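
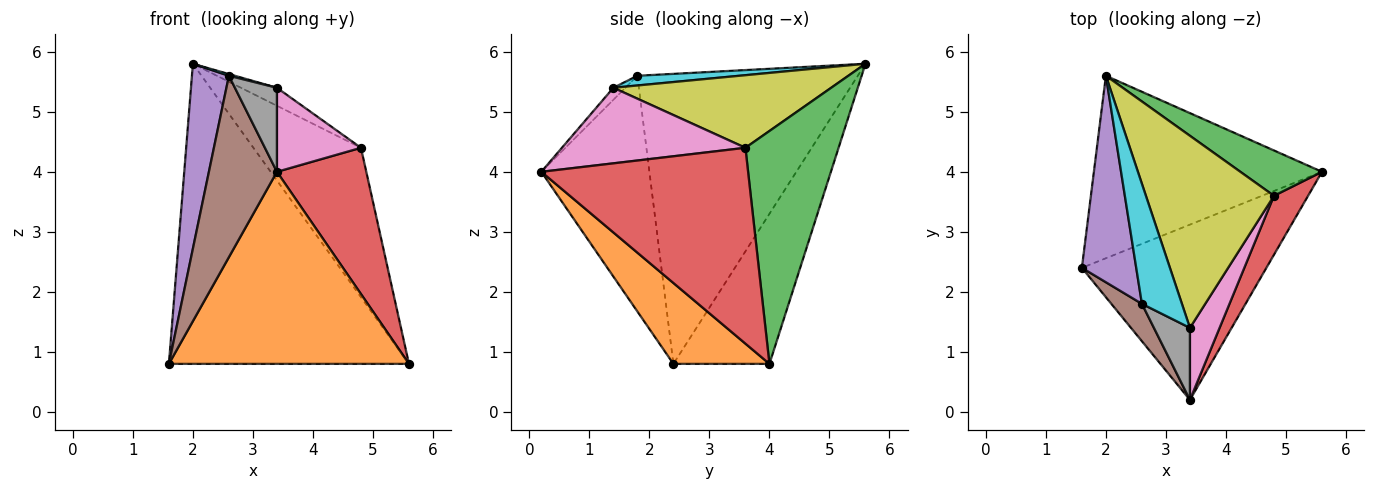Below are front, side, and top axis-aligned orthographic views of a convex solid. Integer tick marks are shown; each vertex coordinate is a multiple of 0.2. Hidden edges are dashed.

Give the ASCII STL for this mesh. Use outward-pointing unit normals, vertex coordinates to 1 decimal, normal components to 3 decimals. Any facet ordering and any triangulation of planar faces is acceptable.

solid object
 facet normal -0.323 0.809 -0.492
  outer loop
   vertex 2.0 5.6 5.8
   vertex 5.6 4.0 0.8
   vertex 1.6 2.4 0.8
  endloop
 endfacet
 facet normal 0.283 -0.708 -0.646
  outer loop
   vertex 3.4 0.2 4.0
   vertex 1.6 2.4 0.8
   vertex 5.6 4.0 0.8
  endloop
 endfacet
 facet normal 0.638 0.737 0.224
  outer loop
   vertex 4.8 3.6 4.4
   vertex 5.6 4.0 0.8
   vertex 2.0 5.6 5.8
  endloop
 endfacet
 facet normal 0.906 -0.392 0.158
  outer loop
   vertex 4.8 3.6 4.4
   vertex 3.4 0.2 4.0
   vertex 5.6 4.0 0.8
  endloop
 endfacet
 facet normal -0.970 -0.163 0.182
  outer loop
   vertex 2.6 1.8 5.6
   vertex 2.0 5.6 5.8
   vertex 1.6 2.4 0.8
  endloop
 endfacet
 facet normal -0.841 -0.530 0.109
  outer loop
   vertex 2.6 1.8 5.6
   vertex 1.6 2.4 0.8
   vertex 3.4 0.2 4.0
  endloop
 endfacet
 facet normal 0.856 -0.392 0.336
  outer loop
   vertex 3.4 1.4 5.4
   vertex 3.4 0.2 4.0
   vertex 4.8 3.6 4.4
  endloop
 endfacet
 facet normal -0.212 -0.742 0.636
  outer loop
   vertex 3.4 1.4 5.4
   vertex 2.6 1.8 5.6
   vertex 3.4 0.2 4.0
  endloop
 endfacet
 facet normal 0.492 0.081 0.867
  outer loop
   vertex 3.4 1.4 5.4
   vertex 4.8 3.6 4.4
   vertex 2.0 5.6 5.8
  endloop
 endfacet
 facet normal 0.236 -0.014 0.972
  outer loop
   vertex 3.4 1.4 5.4
   vertex 2.0 5.6 5.8
   vertex 2.6 1.8 5.6
  endloop
 endfacet
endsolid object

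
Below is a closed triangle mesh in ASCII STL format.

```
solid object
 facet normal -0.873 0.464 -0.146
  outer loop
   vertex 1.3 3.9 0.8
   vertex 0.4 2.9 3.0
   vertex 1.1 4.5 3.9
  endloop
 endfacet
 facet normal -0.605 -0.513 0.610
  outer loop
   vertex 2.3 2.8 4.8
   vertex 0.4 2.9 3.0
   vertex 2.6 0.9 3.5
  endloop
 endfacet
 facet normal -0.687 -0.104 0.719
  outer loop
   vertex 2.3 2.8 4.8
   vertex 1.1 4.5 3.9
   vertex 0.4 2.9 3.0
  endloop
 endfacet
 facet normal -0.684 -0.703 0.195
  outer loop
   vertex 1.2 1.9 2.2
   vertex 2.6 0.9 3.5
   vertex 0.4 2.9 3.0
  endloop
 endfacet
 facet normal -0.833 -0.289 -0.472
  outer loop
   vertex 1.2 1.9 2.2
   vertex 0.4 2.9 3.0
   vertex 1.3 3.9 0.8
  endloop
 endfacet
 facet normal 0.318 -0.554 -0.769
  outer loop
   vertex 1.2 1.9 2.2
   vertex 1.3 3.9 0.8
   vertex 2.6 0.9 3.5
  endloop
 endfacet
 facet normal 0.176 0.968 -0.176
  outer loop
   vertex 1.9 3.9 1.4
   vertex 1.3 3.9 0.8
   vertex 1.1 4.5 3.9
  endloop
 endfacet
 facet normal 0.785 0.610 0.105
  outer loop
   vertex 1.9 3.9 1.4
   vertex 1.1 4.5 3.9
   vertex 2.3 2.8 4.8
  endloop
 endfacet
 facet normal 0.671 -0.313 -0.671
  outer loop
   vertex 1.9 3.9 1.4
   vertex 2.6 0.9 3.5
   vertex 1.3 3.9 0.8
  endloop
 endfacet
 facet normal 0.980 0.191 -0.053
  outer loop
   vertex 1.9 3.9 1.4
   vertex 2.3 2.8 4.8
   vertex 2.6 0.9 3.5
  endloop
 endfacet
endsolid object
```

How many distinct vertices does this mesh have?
7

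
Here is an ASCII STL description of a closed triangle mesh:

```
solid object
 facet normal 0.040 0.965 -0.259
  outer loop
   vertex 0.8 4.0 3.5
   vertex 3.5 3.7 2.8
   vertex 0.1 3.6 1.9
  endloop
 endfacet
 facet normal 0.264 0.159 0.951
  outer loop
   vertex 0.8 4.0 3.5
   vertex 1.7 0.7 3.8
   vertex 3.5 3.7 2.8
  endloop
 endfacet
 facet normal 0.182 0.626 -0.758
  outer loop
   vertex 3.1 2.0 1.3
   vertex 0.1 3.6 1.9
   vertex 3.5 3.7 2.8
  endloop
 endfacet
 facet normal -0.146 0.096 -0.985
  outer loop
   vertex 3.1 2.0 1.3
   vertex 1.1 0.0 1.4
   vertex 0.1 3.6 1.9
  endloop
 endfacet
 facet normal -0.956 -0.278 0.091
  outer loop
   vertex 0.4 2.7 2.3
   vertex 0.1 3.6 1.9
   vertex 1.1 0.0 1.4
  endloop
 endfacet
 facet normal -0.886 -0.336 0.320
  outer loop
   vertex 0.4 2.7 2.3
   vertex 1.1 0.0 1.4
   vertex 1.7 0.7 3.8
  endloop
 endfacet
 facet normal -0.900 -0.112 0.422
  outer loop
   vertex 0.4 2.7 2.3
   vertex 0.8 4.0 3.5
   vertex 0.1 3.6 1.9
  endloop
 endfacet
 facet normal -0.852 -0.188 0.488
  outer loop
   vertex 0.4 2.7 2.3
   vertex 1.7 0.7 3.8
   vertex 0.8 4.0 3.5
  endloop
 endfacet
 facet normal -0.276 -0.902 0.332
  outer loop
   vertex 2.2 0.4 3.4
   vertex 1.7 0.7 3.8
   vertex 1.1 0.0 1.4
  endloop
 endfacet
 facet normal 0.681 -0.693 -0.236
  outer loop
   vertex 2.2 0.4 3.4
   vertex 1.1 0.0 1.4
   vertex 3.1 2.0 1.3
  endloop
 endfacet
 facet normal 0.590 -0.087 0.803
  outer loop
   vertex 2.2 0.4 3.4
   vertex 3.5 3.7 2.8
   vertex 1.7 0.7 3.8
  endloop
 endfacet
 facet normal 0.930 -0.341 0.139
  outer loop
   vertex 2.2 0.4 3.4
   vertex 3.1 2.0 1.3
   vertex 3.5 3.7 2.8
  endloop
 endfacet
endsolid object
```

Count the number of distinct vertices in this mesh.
8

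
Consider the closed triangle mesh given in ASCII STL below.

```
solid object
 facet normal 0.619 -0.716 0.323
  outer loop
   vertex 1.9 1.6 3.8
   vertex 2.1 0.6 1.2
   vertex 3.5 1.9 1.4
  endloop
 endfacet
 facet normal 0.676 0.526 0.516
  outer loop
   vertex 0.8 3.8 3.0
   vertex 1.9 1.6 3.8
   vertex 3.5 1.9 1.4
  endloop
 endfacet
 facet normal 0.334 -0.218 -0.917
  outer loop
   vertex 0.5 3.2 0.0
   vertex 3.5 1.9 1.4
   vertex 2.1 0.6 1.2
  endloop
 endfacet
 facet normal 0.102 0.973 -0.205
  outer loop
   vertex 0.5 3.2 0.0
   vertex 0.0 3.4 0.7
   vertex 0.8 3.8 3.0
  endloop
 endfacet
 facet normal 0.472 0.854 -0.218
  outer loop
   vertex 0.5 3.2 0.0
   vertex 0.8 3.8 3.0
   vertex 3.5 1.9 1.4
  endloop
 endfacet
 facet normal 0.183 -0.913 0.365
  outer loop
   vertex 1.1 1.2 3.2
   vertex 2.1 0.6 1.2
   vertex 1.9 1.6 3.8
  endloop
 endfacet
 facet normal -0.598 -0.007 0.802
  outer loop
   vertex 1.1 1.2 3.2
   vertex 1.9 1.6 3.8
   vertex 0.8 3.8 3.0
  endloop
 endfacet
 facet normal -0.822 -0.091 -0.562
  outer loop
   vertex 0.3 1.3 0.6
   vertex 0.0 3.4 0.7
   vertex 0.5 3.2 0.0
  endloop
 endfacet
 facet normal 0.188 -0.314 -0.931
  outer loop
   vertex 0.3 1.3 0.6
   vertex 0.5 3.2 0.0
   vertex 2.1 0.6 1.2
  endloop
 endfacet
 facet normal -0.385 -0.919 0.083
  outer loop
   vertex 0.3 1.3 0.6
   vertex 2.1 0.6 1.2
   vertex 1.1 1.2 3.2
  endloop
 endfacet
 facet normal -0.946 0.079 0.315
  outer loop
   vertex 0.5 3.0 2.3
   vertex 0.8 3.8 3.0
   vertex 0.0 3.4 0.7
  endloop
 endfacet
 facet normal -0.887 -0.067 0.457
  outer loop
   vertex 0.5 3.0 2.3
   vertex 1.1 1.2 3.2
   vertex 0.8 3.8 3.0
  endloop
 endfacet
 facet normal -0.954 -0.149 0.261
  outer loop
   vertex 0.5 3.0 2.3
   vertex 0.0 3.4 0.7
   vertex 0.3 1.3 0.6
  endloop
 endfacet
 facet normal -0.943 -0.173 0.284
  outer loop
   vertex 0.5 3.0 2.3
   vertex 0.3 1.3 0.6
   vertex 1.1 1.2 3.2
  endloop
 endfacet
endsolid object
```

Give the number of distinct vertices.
9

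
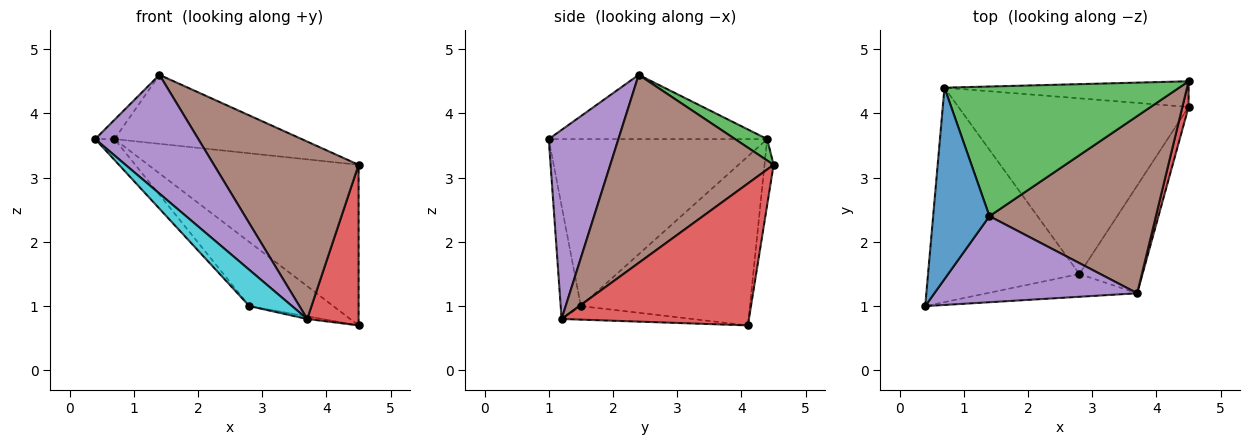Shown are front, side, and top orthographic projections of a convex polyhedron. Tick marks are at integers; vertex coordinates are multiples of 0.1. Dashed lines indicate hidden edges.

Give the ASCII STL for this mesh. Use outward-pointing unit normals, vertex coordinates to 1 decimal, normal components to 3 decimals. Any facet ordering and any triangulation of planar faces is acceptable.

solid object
 facet normal -0.750 0.066 0.658
  outer loop
   vertex 0.7 4.4 3.6
   vertex 0.4 1.0 3.6
   vertex 1.4 2.4 4.6
  endloop
 endfacet
 facet normal -0.043 0.987 -0.158
  outer loop
   vertex 0.7 4.4 3.6
   vertex 4.5 4.5 3.2
   vertex 4.5 4.1 0.7
  endloop
 endfacet
 facet normal 0.080 0.468 0.880
  outer loop
   vertex 0.7 4.4 3.6
   vertex 1.4 2.4 4.6
   vertex 4.5 4.5 3.2
  endloop
 endfacet
 facet normal 0.964 -0.264 0.042
  outer loop
   vertex 3.7 1.2 0.8
   vertex 4.5 4.1 0.7
   vertex 4.5 4.5 3.2
  endloop
 endfacet
 facet normal 0.480 -0.710 0.515
  outer loop
   vertex 3.7 1.2 0.8
   vertex 1.4 2.4 4.6
   vertex 0.4 1.0 3.6
  endloop
 endfacet
 facet normal 0.624 -0.553 0.552
  outer loop
   vertex 3.7 1.2 0.8
   vertex 4.5 4.5 3.2
   vertex 1.4 2.4 4.6
  endloop
 endfacet
 facet normal -0.568 0.282 -0.773
  outer loop
   vertex 2.8 1.5 1.0
   vertex 0.7 4.4 3.6
   vertex 4.5 4.1 0.7
  endloop
 endfacet
 facet normal -0.209 0.024 -0.978
  outer loop
   vertex 2.8 1.5 1.0
   vertex 4.5 4.1 0.7
   vertex 3.7 1.2 0.8
  endloop
 endfacet
 facet normal -0.739 0.065 -0.670
  outer loop
   vertex 2.8 1.5 1.0
   vertex 0.4 1.0 3.6
   vertex 0.7 4.4 3.6
  endloop
 endfacet
 facet normal -0.372 -0.786 -0.494
  outer loop
   vertex 2.8 1.5 1.0
   vertex 3.7 1.2 0.8
   vertex 0.4 1.0 3.6
  endloop
 endfacet
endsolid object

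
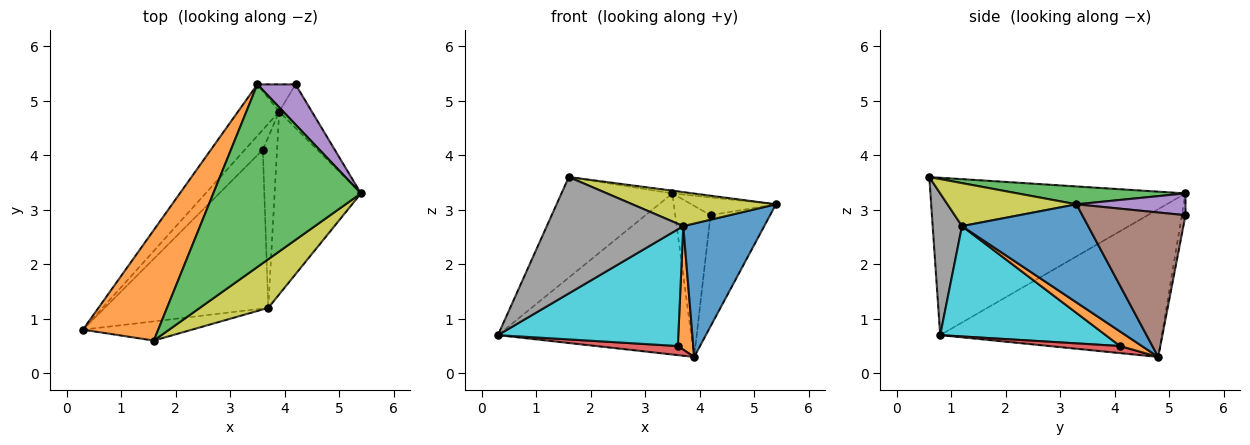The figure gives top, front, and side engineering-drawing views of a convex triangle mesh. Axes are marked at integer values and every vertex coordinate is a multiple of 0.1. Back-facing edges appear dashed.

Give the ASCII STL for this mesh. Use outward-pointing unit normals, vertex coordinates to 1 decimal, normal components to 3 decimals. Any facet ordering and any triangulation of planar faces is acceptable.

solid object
 facet normal -0.738 0.643 -0.206
  outer loop
   vertex 3.9 4.8 0.3
   vertex 0.3 0.8 0.7
   vertex 3.5 5.3 3.3
  endloop
 endfacet
 facet normal -0.840 0.365 0.402
  outer loop
   vertex 1.6 0.6 3.6
   vertex 3.5 5.3 3.3
   vertex 0.3 0.8 0.7
  endloop
 endfacet
 facet normal 0.120 0.015 0.993
  outer loop
   vertex 1.6 0.6 3.6
   vertex 5.4 3.3 3.1
   vertex 3.5 5.3 3.3
  endloop
 endfacet
 facet normal 0.338 -0.390 -0.857
  outer loop
   vertex 3.6 4.1 0.5
   vertex 0.3 0.8 0.7
   vertex 3.9 4.8 0.3
  endloop
 endfacet
 facet normal 0.463 0.359 0.810
  outer loop
   vertex 4.2 5.3 2.9
   vertex 3.5 5.3 3.3
   vertex 5.4 3.3 3.1
  endloop
 endfacet
 facet normal 0.850 0.491 -0.192
  outer loop
   vertex 4.2 5.3 2.9
   vertex 5.4 3.3 3.1
   vertex 3.9 4.8 0.3
  endloop
 endfacet
 facet normal -0.101 0.979 -0.177
  outer loop
   vertex 4.2 5.3 2.9
   vertex 3.9 4.8 0.3
   vertex 3.5 5.3 3.3
  endloop
 endfacet
 facet normal 0.207 -0.965 -0.160
  outer loop
   vertex 3.7 1.2 2.7
   vertex 1.6 0.6 3.6
   vertex 0.3 0.8 0.7
  endloop
 endfacet
 facet normal 0.458 -0.509 0.729
  outer loop
   vertex 3.7 1.2 2.7
   vertex 5.4 3.3 3.1
   vertex 1.6 0.6 3.6
  endloop
 endfacet
 facet normal 0.478 -0.520 -0.708
  outer loop
   vertex 3.7 1.2 2.7
   vertex 0.3 0.8 0.7
   vertex 3.6 4.1 0.5
  endloop
 endfacet
 facet normal 0.676 -0.434 -0.595
  outer loop
   vertex 3.7 1.2 2.7
   vertex 3.9 4.8 0.3
   vertex 5.4 3.3 3.1
  endloop
 endfacet
 facet normal 0.638 -0.452 -0.624
  outer loop
   vertex 3.7 1.2 2.7
   vertex 3.6 4.1 0.5
   vertex 3.9 4.8 0.3
  endloop
 endfacet
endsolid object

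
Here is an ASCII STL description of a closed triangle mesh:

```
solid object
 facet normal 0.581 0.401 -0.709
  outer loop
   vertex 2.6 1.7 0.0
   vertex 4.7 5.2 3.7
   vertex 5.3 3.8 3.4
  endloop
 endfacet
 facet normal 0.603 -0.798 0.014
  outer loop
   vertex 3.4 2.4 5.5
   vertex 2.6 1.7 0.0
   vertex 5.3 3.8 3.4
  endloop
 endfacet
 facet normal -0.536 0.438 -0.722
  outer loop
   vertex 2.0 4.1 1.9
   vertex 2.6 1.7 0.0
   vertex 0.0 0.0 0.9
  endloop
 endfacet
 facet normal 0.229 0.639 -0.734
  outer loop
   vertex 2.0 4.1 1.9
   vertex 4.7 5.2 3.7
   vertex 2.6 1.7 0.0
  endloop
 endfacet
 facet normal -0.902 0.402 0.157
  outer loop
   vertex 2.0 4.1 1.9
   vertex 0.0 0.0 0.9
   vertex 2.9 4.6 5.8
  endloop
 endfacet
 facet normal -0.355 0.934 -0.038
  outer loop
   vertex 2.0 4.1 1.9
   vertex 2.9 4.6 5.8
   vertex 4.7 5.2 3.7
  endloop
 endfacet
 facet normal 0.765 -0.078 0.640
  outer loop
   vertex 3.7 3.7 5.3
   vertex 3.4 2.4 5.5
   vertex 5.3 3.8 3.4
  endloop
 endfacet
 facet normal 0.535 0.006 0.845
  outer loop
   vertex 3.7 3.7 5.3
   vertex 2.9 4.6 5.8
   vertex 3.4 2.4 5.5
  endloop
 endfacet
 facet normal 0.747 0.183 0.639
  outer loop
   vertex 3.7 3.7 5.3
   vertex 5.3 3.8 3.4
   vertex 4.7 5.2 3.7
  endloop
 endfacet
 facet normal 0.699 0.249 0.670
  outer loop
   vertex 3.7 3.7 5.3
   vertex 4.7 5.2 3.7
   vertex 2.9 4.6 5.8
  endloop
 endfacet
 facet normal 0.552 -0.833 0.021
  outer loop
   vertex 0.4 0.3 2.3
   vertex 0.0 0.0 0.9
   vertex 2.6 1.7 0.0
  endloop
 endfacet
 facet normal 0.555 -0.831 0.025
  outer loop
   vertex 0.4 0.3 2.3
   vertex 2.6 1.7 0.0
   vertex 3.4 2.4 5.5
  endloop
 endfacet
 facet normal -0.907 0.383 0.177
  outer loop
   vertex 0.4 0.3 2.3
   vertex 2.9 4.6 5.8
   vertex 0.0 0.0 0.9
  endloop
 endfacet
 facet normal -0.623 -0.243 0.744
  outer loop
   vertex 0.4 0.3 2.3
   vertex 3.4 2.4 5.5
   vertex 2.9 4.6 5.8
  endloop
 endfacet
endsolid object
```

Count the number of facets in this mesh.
14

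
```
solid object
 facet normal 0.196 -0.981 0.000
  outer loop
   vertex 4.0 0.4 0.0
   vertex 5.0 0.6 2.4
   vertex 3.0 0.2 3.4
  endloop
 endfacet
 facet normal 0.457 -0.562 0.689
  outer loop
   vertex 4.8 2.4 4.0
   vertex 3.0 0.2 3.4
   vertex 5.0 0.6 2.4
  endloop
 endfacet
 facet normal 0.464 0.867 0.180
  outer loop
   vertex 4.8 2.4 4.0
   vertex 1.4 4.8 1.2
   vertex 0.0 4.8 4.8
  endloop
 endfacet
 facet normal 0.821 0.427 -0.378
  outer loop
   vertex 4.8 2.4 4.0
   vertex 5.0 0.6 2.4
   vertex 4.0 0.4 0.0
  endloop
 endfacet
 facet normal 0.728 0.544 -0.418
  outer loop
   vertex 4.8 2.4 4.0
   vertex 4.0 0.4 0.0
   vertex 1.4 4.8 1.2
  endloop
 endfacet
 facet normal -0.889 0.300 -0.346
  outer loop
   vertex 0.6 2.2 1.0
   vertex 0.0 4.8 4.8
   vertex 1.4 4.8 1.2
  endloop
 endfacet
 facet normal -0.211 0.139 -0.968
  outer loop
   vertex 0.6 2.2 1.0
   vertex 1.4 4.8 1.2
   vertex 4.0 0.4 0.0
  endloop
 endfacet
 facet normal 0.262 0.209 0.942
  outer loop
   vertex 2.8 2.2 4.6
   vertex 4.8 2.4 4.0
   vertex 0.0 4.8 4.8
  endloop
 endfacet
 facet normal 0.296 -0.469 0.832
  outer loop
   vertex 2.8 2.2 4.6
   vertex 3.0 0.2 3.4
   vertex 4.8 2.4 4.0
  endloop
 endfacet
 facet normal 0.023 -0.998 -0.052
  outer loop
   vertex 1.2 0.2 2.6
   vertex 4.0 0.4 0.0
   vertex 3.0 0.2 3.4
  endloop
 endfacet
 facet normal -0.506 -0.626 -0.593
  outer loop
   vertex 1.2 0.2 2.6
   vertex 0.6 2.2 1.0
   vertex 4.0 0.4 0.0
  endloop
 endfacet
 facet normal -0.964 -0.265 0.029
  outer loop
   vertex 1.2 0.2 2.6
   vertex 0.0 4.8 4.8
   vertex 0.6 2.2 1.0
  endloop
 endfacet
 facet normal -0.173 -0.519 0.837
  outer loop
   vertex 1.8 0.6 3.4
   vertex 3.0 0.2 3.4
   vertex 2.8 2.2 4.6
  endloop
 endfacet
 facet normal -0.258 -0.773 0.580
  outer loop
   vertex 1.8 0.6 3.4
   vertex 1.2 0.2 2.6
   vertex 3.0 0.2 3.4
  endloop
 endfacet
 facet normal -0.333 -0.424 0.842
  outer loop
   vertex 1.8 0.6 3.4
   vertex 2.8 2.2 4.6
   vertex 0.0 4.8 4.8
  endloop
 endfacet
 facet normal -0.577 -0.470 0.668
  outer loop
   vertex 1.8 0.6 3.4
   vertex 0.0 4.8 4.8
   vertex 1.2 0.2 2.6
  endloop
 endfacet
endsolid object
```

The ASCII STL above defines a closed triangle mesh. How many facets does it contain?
16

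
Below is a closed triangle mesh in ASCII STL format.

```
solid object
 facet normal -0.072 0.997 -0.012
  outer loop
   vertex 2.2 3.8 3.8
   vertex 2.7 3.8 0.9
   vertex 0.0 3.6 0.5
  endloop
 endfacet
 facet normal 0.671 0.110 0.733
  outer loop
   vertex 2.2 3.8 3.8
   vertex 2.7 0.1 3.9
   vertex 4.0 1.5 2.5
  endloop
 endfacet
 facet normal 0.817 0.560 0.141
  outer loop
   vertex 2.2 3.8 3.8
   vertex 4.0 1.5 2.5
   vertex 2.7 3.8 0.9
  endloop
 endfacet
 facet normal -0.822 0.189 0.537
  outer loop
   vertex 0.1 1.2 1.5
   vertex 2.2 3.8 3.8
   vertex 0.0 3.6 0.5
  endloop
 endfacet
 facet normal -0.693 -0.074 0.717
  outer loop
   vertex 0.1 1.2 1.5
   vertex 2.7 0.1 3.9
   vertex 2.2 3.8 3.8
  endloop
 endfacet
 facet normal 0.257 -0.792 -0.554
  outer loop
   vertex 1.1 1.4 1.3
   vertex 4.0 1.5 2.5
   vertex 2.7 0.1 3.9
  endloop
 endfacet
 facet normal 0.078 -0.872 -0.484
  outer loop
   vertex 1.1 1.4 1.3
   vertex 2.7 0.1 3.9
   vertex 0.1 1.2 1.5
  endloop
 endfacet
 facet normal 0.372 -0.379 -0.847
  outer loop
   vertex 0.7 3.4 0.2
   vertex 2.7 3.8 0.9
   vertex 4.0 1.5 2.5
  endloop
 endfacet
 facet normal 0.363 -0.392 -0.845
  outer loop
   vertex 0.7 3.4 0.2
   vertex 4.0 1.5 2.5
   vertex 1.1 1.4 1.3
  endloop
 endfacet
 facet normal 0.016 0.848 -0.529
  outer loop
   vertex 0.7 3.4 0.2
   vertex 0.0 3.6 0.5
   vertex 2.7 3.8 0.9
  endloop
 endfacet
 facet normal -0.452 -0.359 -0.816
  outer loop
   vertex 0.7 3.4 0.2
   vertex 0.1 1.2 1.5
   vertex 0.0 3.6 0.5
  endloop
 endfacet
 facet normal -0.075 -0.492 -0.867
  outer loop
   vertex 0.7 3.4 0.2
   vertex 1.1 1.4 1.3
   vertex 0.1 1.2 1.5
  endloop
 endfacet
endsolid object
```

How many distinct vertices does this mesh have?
8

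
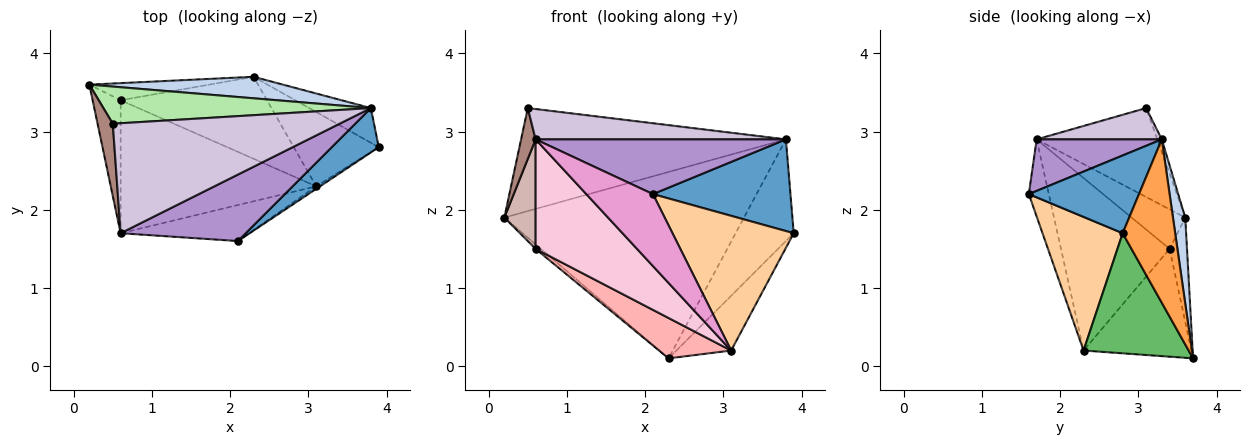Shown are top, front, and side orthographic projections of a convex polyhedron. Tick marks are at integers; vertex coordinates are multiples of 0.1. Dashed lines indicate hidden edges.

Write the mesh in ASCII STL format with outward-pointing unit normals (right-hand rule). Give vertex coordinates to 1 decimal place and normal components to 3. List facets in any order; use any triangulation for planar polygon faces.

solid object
 facet normal 0.585 -0.730 0.353
  outer loop
   vertex 3.8 3.3 2.9
   vertex 2.1 1.6 2.2
   vertex 3.9 2.8 1.7
  endloop
 endfacet
 facet normal 0.051 0.992 0.114
  outer loop
   vertex 3.8 3.3 2.9
   vertex 2.3 3.7 0.1
   vertex 0.2 3.6 1.9
  endloop
 endfacet
 facet normal 0.650 0.719 -0.245
  outer loop
   vertex 3.8 3.3 2.9
   vertex 3.9 2.8 1.7
   vertex 2.3 3.7 0.1
  endloop
 endfacet
 facet normal 0.552 -0.834 -0.016
  outer loop
   vertex 3.1 2.3 0.2
   vertex 3.9 2.8 1.7
   vertex 2.1 1.6 2.2
  endloop
 endfacet
 facet normal 0.751 0.391 -0.531
  outer loop
   vertex 3.1 2.3 0.2
   vertex 2.3 3.7 0.1
   vertex 3.9 2.8 1.7
  endloop
 endfacet
 facet normal -0.016 0.941 0.339
  outer loop
   vertex 0.5 3.1 3.3
   vertex 3.8 3.3 2.9
   vertex 0.2 3.6 1.9
  endloop
 endfacet
 facet normal -0.644 0.193 -0.740
  outer loop
   vertex 0.6 3.4 1.5
   vertex 0.2 3.6 1.9
   vertex 2.3 3.7 0.1
  endloop
 endfacet
 facet normal -0.551 -0.369 -0.748
  outer loop
   vertex 0.6 3.4 1.5
   vertex 2.3 3.7 0.1
   vertex 3.1 2.3 0.2
  endloop
 endfacet
 facet normal 0.303 -0.606 0.736
  outer loop
   vertex 0.6 1.7 2.9
   vertex 2.1 1.6 2.2
   vertex 3.8 3.3 2.9
  endloop
 endfacet
 facet normal 0.132 -0.264 0.956
  outer loop
   vertex 0.6 1.7 2.9
   vertex 3.8 3.3 2.9
   vertex 0.5 3.1 3.3
  endloop
 endfacet
 facet normal -0.979 -0.118 0.168
  outer loop
   vertex 0.6 1.7 2.9
   vertex 0.5 3.1 3.3
   vertex 0.2 3.6 1.9
  endloop
 endfacet
 facet normal -0.737 -0.430 -0.522
  outer loop
   vertex 0.6 1.7 2.9
   vertex 0.2 3.6 1.9
   vertex 0.6 3.4 1.5
  endloop
 endfacet
 facet normal -0.259 -0.864 -0.432
  outer loop
   vertex 0.6 1.7 2.9
   vertex 3.1 2.3 0.2
   vertex 2.1 1.6 2.2
  endloop
 endfacet
 facet normal -0.563 -0.525 -0.638
  outer loop
   vertex 0.6 1.7 2.9
   vertex 0.6 3.4 1.5
   vertex 3.1 2.3 0.2
  endloop
 endfacet
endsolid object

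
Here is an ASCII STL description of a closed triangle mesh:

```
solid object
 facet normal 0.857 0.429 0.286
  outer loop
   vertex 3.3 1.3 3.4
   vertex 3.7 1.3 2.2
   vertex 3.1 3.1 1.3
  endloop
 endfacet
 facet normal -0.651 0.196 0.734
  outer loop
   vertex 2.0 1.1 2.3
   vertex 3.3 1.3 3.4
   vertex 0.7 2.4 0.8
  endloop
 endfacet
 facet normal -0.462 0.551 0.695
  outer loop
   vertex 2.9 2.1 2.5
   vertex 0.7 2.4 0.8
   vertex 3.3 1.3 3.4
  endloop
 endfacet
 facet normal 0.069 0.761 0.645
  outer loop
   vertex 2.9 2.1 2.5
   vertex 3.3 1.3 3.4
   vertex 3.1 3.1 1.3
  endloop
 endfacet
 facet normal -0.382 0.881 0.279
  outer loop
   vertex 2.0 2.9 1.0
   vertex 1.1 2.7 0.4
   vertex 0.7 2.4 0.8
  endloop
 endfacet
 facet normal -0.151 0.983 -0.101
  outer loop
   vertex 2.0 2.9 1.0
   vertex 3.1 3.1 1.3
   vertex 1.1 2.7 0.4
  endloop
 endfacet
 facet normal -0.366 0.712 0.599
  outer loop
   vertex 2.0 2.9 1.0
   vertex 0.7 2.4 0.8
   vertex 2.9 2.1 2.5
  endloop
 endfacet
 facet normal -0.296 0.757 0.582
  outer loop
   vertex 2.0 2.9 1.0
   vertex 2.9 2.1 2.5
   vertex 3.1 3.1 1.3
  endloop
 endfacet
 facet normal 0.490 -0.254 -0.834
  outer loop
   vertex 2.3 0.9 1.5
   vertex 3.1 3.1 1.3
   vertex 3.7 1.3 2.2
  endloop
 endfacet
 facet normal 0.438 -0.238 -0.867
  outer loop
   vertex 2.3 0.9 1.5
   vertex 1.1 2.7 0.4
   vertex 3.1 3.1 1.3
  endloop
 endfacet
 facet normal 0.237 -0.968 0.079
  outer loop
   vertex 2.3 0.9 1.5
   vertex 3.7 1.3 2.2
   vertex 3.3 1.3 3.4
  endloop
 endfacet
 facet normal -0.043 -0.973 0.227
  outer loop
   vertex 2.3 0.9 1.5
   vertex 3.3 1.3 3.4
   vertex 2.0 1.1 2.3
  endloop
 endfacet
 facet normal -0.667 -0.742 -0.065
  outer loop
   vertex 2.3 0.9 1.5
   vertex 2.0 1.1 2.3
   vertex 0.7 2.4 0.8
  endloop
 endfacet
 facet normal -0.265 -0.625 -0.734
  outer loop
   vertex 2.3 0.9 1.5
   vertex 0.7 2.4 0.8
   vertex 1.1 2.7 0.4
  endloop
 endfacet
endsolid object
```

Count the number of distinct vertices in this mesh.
9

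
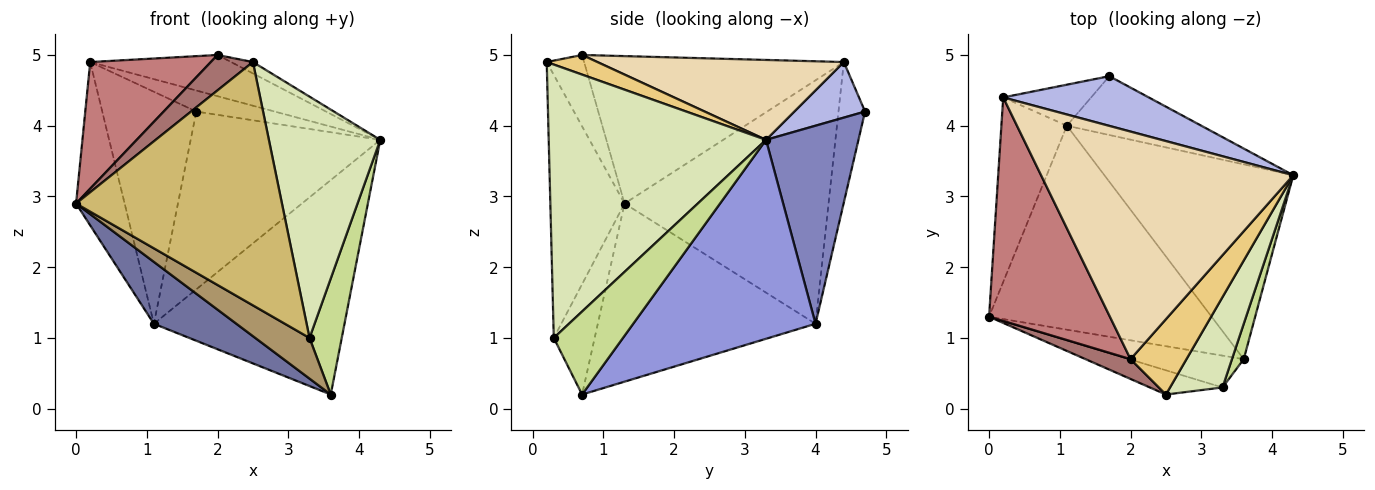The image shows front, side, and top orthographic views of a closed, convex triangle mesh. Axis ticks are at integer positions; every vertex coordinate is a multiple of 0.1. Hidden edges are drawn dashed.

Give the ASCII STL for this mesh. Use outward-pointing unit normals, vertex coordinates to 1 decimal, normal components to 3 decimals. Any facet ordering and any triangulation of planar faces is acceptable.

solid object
 facet normal -0.608 -0.231 -0.760
  outer loop
   vertex 1.1 4.0 1.2
   vertex 3.6 0.7 0.2
   vertex 0.0 1.3 2.9
  endloop
 endfacet
 facet normal 0.420 0.862 -0.285
  outer loop
   vertex 1.1 4.0 1.2
   vertex 1.7 4.7 4.2
   vertex 4.3 3.3 3.8
  endloop
 endfacet
 facet normal 0.578 0.604 -0.549
  outer loop
   vertex 1.1 4.0 1.2
   vertex 4.3 3.3 3.8
   vertex 3.6 0.7 0.2
  endloop
 endfacet
 facet normal 0.332 0.368 0.869
  outer loop
   vertex 0.2 4.4 4.9
   vertex 4.3 3.3 3.8
   vertex 1.7 4.7 4.2
  endloop
 endfacet
 facet normal -0.941 0.224 -0.253
  outer loop
   vertex 0.2 4.4 4.9
   vertex 1.1 4.0 1.2
   vertex 0.0 1.3 2.9
  endloop
 endfacet
 facet normal -0.268 0.949 -0.168
  outer loop
   vertex 0.2 4.4 4.9
   vertex 1.7 4.7 4.2
   vertex 1.1 4.0 1.2
  endloop
 endfacet
 facet normal 0.899 -0.419 0.128
  outer loop
   vertex 3.3 0.3 1.0
   vertex 3.6 0.7 0.2
   vertex 4.3 3.3 3.8
  endloop
 endfacet
 facet normal 0.877 -0.450 0.168
  outer loop
   vertex 3.3 0.3 1.0
   vertex 4.3 3.3 3.8
   vertex 2.5 0.2 4.9
  endloop
 endfacet
 facet normal -0.510 -0.677 -0.530
  outer loop
   vertex 3.3 0.3 1.0
   vertex 0.0 1.3 2.9
   vertex 3.6 0.7 0.2
  endloop
 endfacet
 facet normal -0.338 -0.937 -0.093
  outer loop
   vertex 3.3 0.3 1.0
   vertex 2.5 0.2 4.9
   vertex 0.0 1.3 2.9
  endloop
 endfacet
 facet normal 0.328 0.141 0.934
  outer loop
   vertex 2.0 0.7 5.0
   vertex 2.5 0.2 4.9
   vertex 4.3 3.3 3.8
  endloop
 endfacet
 facet normal 0.298 0.170 0.939
  outer loop
   vertex 2.0 0.7 5.0
   vertex 4.3 3.3 3.8
   vertex 0.2 4.4 4.9
  endloop
 endfacet
 facet normal -0.612 -0.690 0.386
  outer loop
   vertex 2.0 0.7 5.0
   vertex 0.0 1.3 2.9
   vertex 2.5 0.2 4.9
  endloop
 endfacet
 facet normal -0.728 -0.338 0.597
  outer loop
   vertex 2.0 0.7 5.0
   vertex 0.2 4.4 4.9
   vertex 0.0 1.3 2.9
  endloop
 endfacet
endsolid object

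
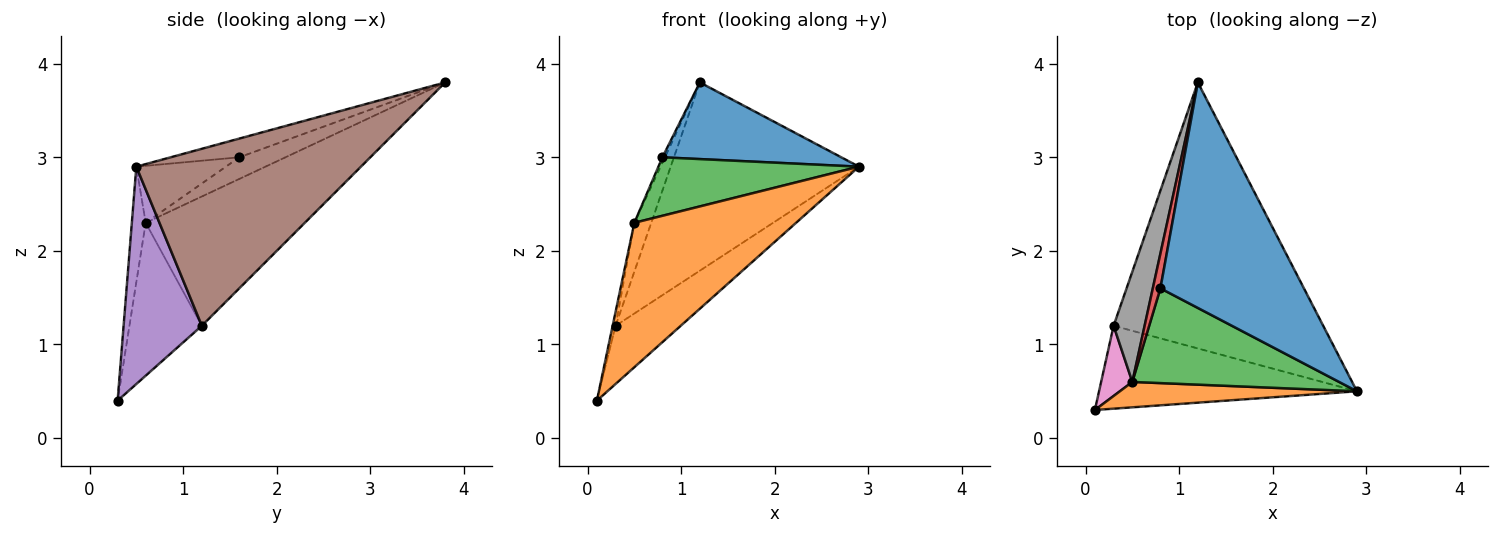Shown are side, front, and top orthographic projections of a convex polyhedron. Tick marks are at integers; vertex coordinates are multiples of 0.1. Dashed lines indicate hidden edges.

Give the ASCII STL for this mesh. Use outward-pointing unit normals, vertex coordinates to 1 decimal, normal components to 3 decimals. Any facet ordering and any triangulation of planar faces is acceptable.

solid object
 facet normal -0.123 -0.319 0.940
  outer loop
   vertex 0.8 1.6 3.0
   vertex 2.9 0.5 2.9
   vertex 1.2 3.8 3.8
  endloop
 endfacet
 facet normal -0.084 -0.981 0.173
  outer loop
   vertex 0.5 0.6 2.3
   vertex 0.1 0.3 0.4
   vertex 2.9 0.5 2.9
  endloop
 endfacet
 facet normal -0.228 -0.511 0.828
  outer loop
   vertex 0.5 0.6 2.3
   vertex 2.9 0.5 2.9
   vertex 0.8 1.6 3.0
  endloop
 endfacet
 facet normal -0.942 0.051 0.331
  outer loop
   vertex 0.5 0.6 2.3
   vertex 0.8 1.6 3.0
   vertex 1.2 3.8 3.8
  endloop
 endfacet
 facet normal 0.568 0.473 -0.674
  outer loop
   vertex 0.3 1.2 1.2
   vertex 2.9 0.5 2.9
   vertex 0.1 0.3 0.4
  endloop
 endfacet
 facet normal 0.568 0.476 -0.672
  outer loop
   vertex 0.3 1.2 1.2
   vertex 1.2 3.8 3.8
   vertex 2.9 0.5 2.9
  endloop
 endfacet
 facet normal -0.979 0.040 0.200
  outer loop
   vertex 0.3 1.2 1.2
   vertex 0.1 0.3 0.4
   vertex 0.5 0.6 2.3
  endloop
 endfacet
 facet normal -0.967 0.103 0.232
  outer loop
   vertex 0.3 1.2 1.2
   vertex 0.5 0.6 2.3
   vertex 1.2 3.8 3.8
  endloop
 endfacet
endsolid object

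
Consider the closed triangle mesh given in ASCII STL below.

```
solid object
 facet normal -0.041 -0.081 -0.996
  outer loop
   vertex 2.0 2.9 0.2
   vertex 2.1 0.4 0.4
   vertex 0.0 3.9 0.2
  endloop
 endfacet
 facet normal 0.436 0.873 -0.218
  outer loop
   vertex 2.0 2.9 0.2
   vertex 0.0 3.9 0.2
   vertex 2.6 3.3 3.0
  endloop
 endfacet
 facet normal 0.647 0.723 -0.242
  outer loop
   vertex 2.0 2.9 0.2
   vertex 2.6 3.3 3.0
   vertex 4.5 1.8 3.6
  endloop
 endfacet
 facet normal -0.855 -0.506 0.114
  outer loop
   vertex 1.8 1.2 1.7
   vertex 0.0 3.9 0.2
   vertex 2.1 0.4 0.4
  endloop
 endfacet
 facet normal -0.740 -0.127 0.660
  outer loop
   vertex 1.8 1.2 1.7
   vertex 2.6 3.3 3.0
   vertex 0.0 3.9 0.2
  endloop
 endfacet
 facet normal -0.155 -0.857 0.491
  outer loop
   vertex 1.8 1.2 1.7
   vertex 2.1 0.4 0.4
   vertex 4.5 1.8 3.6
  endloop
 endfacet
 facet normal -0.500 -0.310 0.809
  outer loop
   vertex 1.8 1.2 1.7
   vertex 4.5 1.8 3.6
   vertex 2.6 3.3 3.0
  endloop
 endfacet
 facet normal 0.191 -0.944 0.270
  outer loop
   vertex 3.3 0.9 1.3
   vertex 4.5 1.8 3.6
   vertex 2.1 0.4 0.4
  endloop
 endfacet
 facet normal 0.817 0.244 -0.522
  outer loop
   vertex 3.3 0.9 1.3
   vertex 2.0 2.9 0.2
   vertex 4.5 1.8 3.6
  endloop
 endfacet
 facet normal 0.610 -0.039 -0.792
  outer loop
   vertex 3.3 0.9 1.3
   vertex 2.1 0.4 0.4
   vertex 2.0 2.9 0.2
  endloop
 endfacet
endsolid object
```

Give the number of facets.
10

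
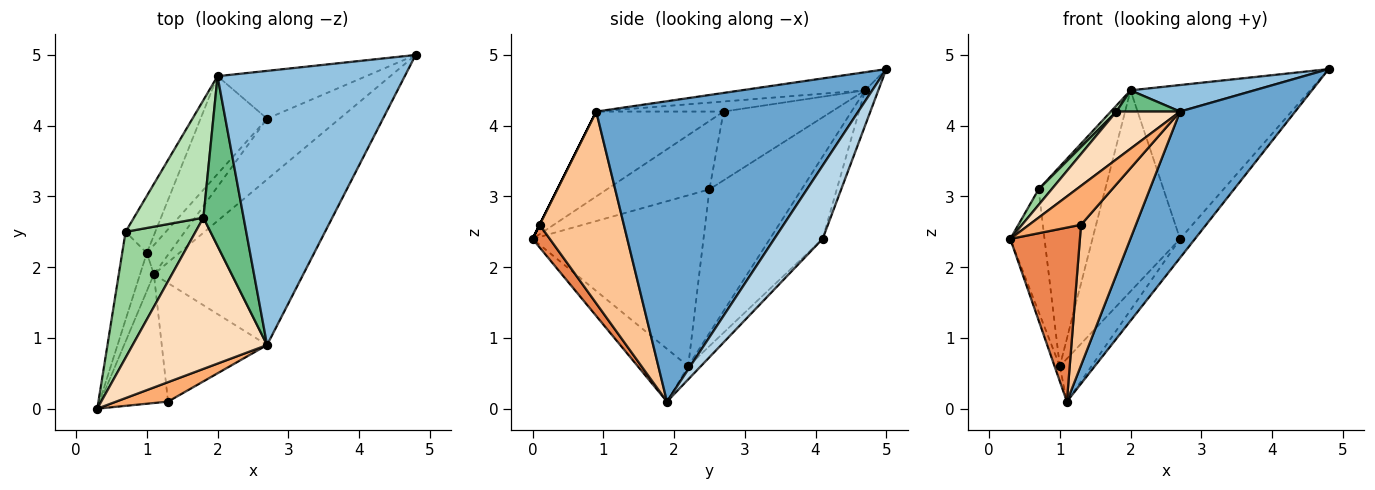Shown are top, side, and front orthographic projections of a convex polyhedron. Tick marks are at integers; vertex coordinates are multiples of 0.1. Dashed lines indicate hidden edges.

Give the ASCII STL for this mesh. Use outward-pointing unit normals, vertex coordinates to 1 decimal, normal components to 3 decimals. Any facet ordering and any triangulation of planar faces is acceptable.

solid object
 facet normal 0.833 -0.366 -0.414
  outer loop
   vertex 2.7 0.9 4.2
   vertex 1.1 1.9 0.1
   vertex 4.8 5.0 4.8
  endloop
 endfacet
 facet normal -0.096 -0.096 0.991
  outer loop
   vertex 2.7 0.9 4.2
   vertex 4.8 5.0 4.8
   vertex 2.0 4.7 4.5
  endloop
 endfacet
 facet normal 0.694 0.214 -0.687
  outer loop
   vertex 2.7 4.1 2.4
   vertex 4.8 5.0 4.8
   vertex 1.1 1.9 0.1
  endloop
 endfacet
 facet normal -0.070 0.953 -0.296
  outer loop
   vertex 2.7 4.1 2.4
   vertex 2.0 4.7 4.5
   vertex 4.8 5.0 4.8
  endloop
 endfacet
 facet normal 0.195 -0.788 -0.583
  outer loop
   vertex 1.3 0.1 2.6
   vertex 0.3 0.0 2.4
   vertex 1.1 1.9 0.1
  endloop
 endfacet
 facet normal 0.000 -0.894 0.447
  outer loop
   vertex 1.3 0.1 2.6
   vertex 2.7 0.9 4.2
   vertex 0.3 0.0 2.4
  endloop
 endfacet
 facet normal 0.761 -0.496 -0.418
  outer loop
   vertex 1.3 0.1 2.6
   vertex 1.1 1.9 0.1
   vertex 2.7 0.9 4.2
  endloop
 endfacet
 facet normal -0.516 -0.258 0.817
  outer loop
   vertex 1.8 2.7 4.2
   vertex 0.3 0.0 2.4
   vertex 2.7 0.9 4.2
  endloop
 endfacet
 facet normal -0.241 -0.120 0.963
  outer loop
   vertex 1.8 2.7 4.2
   vertex 2.7 0.9 4.2
   vertex 2.0 4.7 4.5
  endloop
 endfacet
 facet normal -0.696 -0.088 0.712
  outer loop
   vertex 1.8 2.7 4.2
   vertex 0.7 2.5 3.1
   vertex 0.3 0.0 2.4
  endloop
 endfacet
 facet normal -0.703 -0.036 0.710
  outer loop
   vertex 1.8 2.7 4.2
   vertex 2.0 4.7 4.5
   vertex 0.7 2.5 3.1
  endloop
 endfacet
 facet normal -0.799 0.578 -0.165
  outer loop
   vertex 1.0 2.2 0.6
   vertex 0.7 2.5 3.1
   vertex 2.0 4.7 4.5
  endloop
 endfacet
 facet normal -0.313 0.786 -0.534
  outer loop
   vertex 1.0 2.2 0.6
   vertex 2.7 4.1 2.4
   vertex 1.1 1.9 0.1
  endloop
 endfacet
 facet normal -0.476 0.791 -0.385
  outer loop
   vertex 1.0 2.2 0.6
   vertex 2.0 4.7 4.5
   vertex 2.7 4.1 2.4
  endloop
 endfacet
 facet normal -0.962 0.100 -0.252
  outer loop
   vertex 1.0 2.2 0.6
   vertex 1.1 1.9 0.1
   vertex 0.3 0.0 2.4
  endloop
 endfacet
 facet normal -0.971 0.194 -0.140
  outer loop
   vertex 1.0 2.2 0.6
   vertex 0.3 0.0 2.4
   vertex 0.7 2.5 3.1
  endloop
 endfacet
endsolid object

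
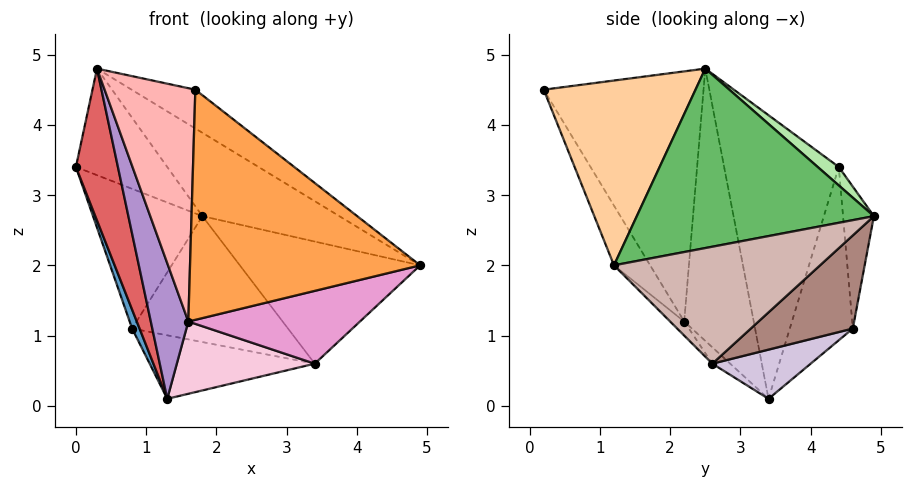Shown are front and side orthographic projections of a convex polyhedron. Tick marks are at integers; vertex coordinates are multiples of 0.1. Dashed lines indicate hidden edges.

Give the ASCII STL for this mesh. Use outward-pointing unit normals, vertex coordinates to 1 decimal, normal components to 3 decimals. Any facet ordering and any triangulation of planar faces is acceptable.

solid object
 facet normal -0.936 -0.111 -0.335
  outer loop
   vertex 0.8 4.6 1.1
   vertex 1.3 3.4 0.1
   vertex 0.0 4.4 3.4
  endloop
 endfacet
 facet normal -0.272 0.962 -0.011
  outer loop
   vertex 1.8 4.9 2.7
   vertex 0.8 4.6 1.1
   vertex 0.0 4.4 3.4
  endloop
 endfacet
 facet normal -0.134 -0.849 -0.511
  outer loop
   vertex 1.6 2.2 1.2
   vertex 4.9 1.2 2.0
   vertex 1.7 0.2 4.5
  endloop
 endfacet
 facet normal 0.553 0.232 0.800
  outer loop
   vertex 0.3 2.5 4.8
   vertex 1.7 0.2 4.5
   vertex 4.9 1.2 2.0
  endloop
 endfacet
 facet normal 0.557 0.322 0.766
  outer loop
   vertex 0.3 2.5 4.8
   vertex 4.9 1.2 2.0
   vertex 1.8 4.9 2.7
  endloop
 endfacet
 facet normal 0.139 0.602 0.787
  outer loop
   vertex 0.3 2.5 4.8
   vertex 1.8 4.9 2.7
   vertex 0.0 4.4 3.4
  endloop
 endfacet
 facet normal -0.907 -0.332 -0.257
  outer loop
   vertex 0.3 2.5 4.8
   vertex 0.0 4.4 3.4
   vertex 1.3 3.4 0.1
  endloop
 endfacet
 facet normal -0.839 -0.476 -0.263
  outer loop
   vertex 0.3 2.5 4.8
   vertex 1.6 2.2 1.2
   vertex 1.7 0.2 4.5
  endloop
 endfacet
 facet normal -0.848 -0.458 -0.268
  outer loop
   vertex 0.3 2.5 4.8
   vertex 1.3 3.4 0.1
   vertex 1.6 2.2 1.2
  endloop
 endfacet
 facet normal 0.405 0.679 -0.613
  outer loop
   vertex 3.4 2.6 0.6
   vertex 1.3 3.4 0.1
   vertex 0.8 4.6 1.1
  endloop
 endfacet
 facet normal 0.490 0.749 -0.447
  outer loop
   vertex 3.4 2.6 0.6
   vertex 0.8 4.6 1.1
   vertex 1.8 4.9 2.7
  endloop
 endfacet
 facet normal 0.744 0.651 -0.146
  outer loop
   vertex 3.4 2.6 0.6
   vertex 1.8 4.9 2.7
   vertex 4.9 1.2 2.0
  endloop
 endfacet
 facet normal -0.060 -0.737 -0.673
  outer loop
   vertex 3.4 2.6 0.6
   vertex 4.9 1.2 2.0
   vertex 1.6 2.2 1.2
  endloop
 endfacet
 facet normal -0.089 -0.685 -0.723
  outer loop
   vertex 3.4 2.6 0.6
   vertex 1.6 2.2 1.2
   vertex 1.3 3.4 0.1
  endloop
 endfacet
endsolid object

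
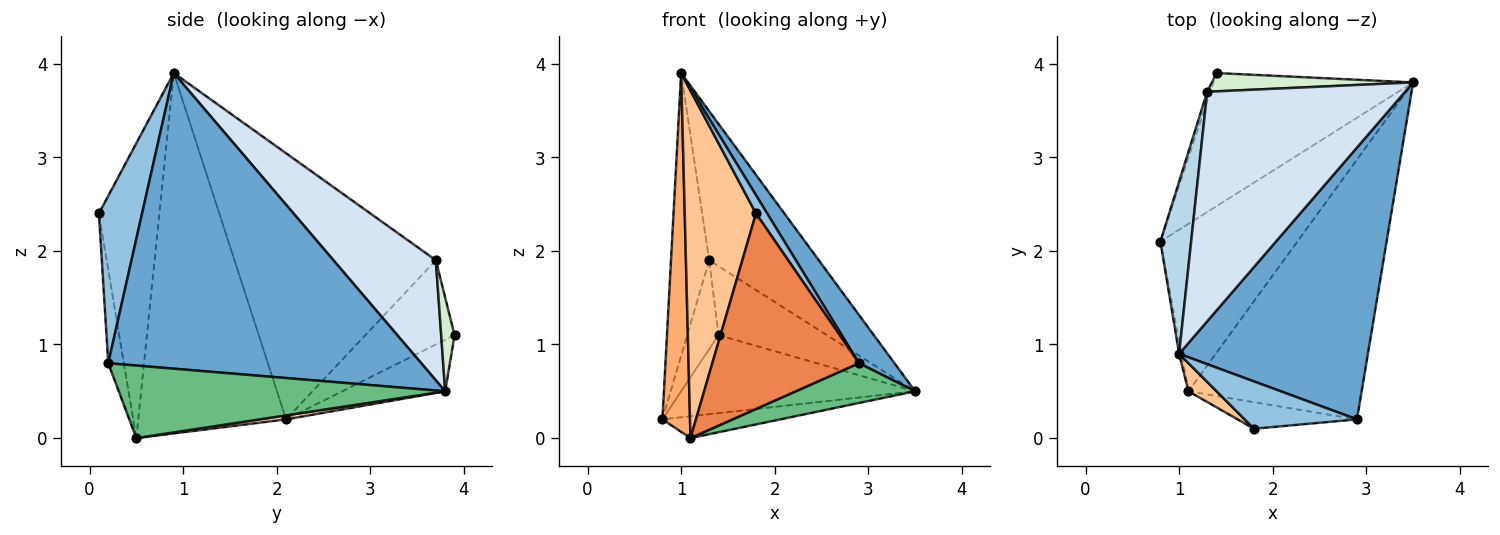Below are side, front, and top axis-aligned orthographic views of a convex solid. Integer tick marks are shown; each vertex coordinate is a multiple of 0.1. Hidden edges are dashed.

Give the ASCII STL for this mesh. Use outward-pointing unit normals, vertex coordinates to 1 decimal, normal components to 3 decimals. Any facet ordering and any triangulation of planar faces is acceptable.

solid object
 facet normal 0.839 -0.095 0.536
  outer loop
   vertex 2.9 0.2 0.8
   vertex 3.5 3.8 0.5
   vertex 1.0 0.9 3.9
  endloop
 endfacet
 facet normal 0.812 -0.210 0.545
  outer loop
   vertex 2.9 0.2 0.8
   vertex 1.0 0.9 3.9
   vertex 1.8 0.1 2.4
  endloop
 endfacet
 facet normal -0.976 0.185 0.113
  outer loop
   vertex 1.3 3.7 1.9
   vertex 0.8 2.1 0.2
   vertex 1.0 0.9 3.9
  endloop
 endfacet
 facet normal 0.454 0.485 0.747
  outer loop
   vertex 1.3 3.7 1.9
   vertex 1.0 0.9 3.9
   vertex 3.5 3.8 0.5
  endloop
 endfacet
 facet normal -0.105 -0.985 -0.134
  outer loop
   vertex 1.1 0.5 0.0
   vertex 2.9 0.2 0.8
   vertex 1.8 0.1 2.4
  endloop
 endfacet
 facet normal -0.983 -0.184 -0.006
  outer loop
   vertex 1.1 0.5 0.0
   vertex 1.0 0.9 3.9
   vertex 0.8 2.1 0.2
  endloop
 endfacet
 facet normal -0.646 -0.761 0.062
  outer loop
   vertex 1.1 0.5 0.0
   vertex 1.8 0.1 2.4
   vertex 1.0 0.9 3.9
  endloop
 endfacet
 facet normal 0.029 0.129 -0.991
  outer loop
   vertex 1.1 0.5 0.0
   vertex 0.8 2.1 0.2
   vertex 3.5 3.8 0.5
  endloop
 endfacet
 facet normal 0.383 -0.140 -0.913
  outer loop
   vertex 1.1 0.5 0.0
   vertex 3.5 3.8 0.5
   vertex 2.9 0.2 0.8
  endloop
 endfacet
 facet normal -0.217 0.493 -0.842
  outer loop
   vertex 1.4 3.9 1.1
   vertex 3.5 3.8 0.5
   vertex 0.8 2.1 0.2
  endloop
 endfacet
 facet normal -0.943 0.332 -0.035
  outer loop
   vertex 1.4 3.9 1.1
   vertex 0.8 2.1 0.2
   vertex 1.3 3.7 1.9
  endloop
 endfacet
 facet normal 0.118 0.960 0.255
  outer loop
   vertex 1.4 3.9 1.1
   vertex 1.3 3.7 1.9
   vertex 3.5 3.8 0.5
  endloop
 endfacet
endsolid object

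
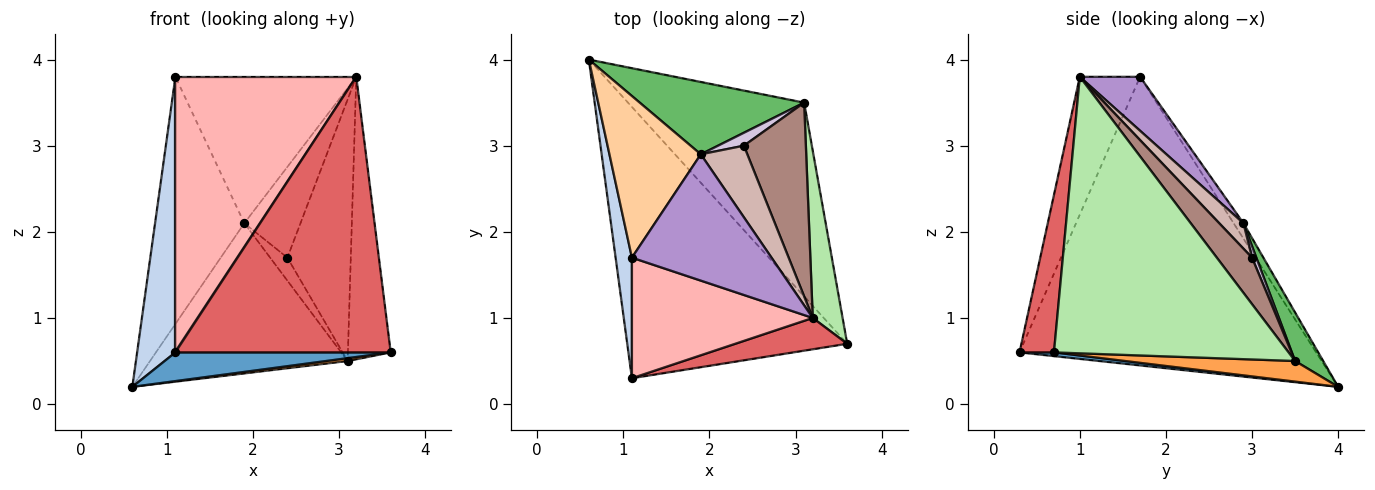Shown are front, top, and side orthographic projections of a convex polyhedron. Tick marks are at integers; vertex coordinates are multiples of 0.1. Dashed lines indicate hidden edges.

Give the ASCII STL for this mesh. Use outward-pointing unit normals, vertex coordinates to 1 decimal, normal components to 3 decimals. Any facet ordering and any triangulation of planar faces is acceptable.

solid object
 facet normal 0.017 -0.105 -0.994
  outer loop
   vertex 1.1 0.3 0.6
   vertex 0.6 4.0 0.2
   vertex 3.6 0.7 0.6
  endloop
 endfacet
 facet normal -0.990 -0.128 0.056
  outer loop
   vertex 1.1 1.7 3.8
   vertex 0.6 4.0 0.2
   vertex 1.1 0.3 0.6
  endloop
 endfacet
 facet normal 0.116 -0.015 -0.993
  outer loop
   vertex 3.1 3.5 0.5
   vertex 3.6 0.7 0.6
   vertex 0.6 4.0 0.2
  endloop
 endfacet
 facet normal -0.092 0.833 0.545
  outer loop
   vertex 1.9 2.9 2.1
   vertex 0.6 4.0 0.2
   vertex 1.1 1.7 3.8
  endloop
 endfacet
 facet normal 0.127 0.894 0.430
  outer loop
   vertex 1.9 2.9 2.1
   vertex 3.1 3.5 0.5
   vertex 0.6 4.0 0.2
  endloop
 endfacet
 facet normal 0.978 0.178 0.106
  outer loop
   vertex 3.2 1.0 3.8
   vertex 3.6 0.7 0.6
   vertex 3.1 3.5 0.5
  endloop
 endfacet
 facet normal 0.157 -0.981 0.112
  outer loop
   vertex 3.2 1.0 3.8
   vertex 1.1 0.3 0.6
   vertex 3.6 0.7 0.6
  endloop
 endfacet
 facet normal -0.292 -0.876 0.383
  outer loop
   vertex 3.2 1.0 3.8
   vertex 1.1 1.7 3.8
   vertex 1.1 0.3 0.6
  endloop
 endfacet
 facet normal 0.245 0.734 0.633
  outer loop
   vertex 3.2 1.0 3.8
   vertex 1.9 2.9 2.1
   vertex 1.1 1.7 3.8
  endloop
 endfacet
 facet normal 0.213 0.852 0.479
  outer loop
   vertex 2.4 3.0 1.7
   vertex 3.1 3.5 0.5
   vertex 1.9 2.9 2.1
  endloop
 endfacet
 facet normal 0.408 0.734 0.544
  outer loop
   vertex 2.4 3.0 1.7
   vertex 3.2 1.0 3.8
   vertex 3.1 3.5 0.5
  endloop
 endfacet
 facet normal 0.320 0.744 0.586
  outer loop
   vertex 2.4 3.0 1.7
   vertex 1.9 2.9 2.1
   vertex 3.2 1.0 3.8
  endloop
 endfacet
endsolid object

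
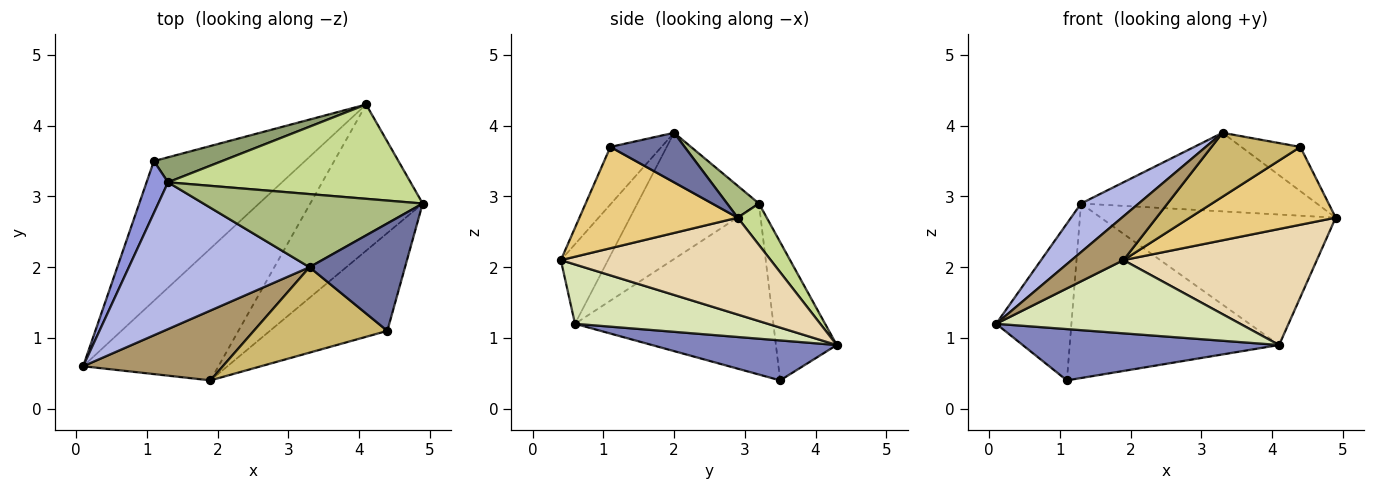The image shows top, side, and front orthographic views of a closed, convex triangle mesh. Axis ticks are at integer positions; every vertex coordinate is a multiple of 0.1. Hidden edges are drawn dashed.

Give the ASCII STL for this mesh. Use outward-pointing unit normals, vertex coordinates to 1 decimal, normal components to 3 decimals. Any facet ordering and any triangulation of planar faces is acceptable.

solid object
 facet normal 0.432 0.343 0.834
  outer loop
   vertex 4.4 1.1 3.7
   vertex 4.9 2.9 2.7
   vertex 3.3 2.0 3.9
  endloop
 endfacet
 facet normal 0.241 -0.334 -0.911
  outer loop
   vertex 4.1 4.3 0.9
   vertex 0.1 0.6 1.2
   vertex 1.1 3.5 0.4
  endloop
 endfacet
 facet normal -0.929 0.352 0.117
  outer loop
   vertex 1.3 3.2 2.9
   vertex 1.1 3.5 0.4
   vertex 0.1 0.6 1.2
  endloop
 endfacet
 facet normal -0.553 -0.262 0.791
  outer loop
   vertex 1.3 3.2 2.9
   vertex 0.1 0.6 1.2
   vertex 3.3 2.0 3.9
  endloop
 endfacet
 facet normal -0.276 0.951 0.136
  outer loop
   vertex 1.3 3.2 2.9
   vertex 4.1 4.3 0.9
   vertex 1.1 3.5 0.4
  endloop
 endfacet
 facet normal 0.098 0.729 0.678
  outer loop
   vertex 1.3 3.2 2.9
   vertex 3.3 2.0 3.9
   vertex 4.9 2.9 2.7
  endloop
 endfacet
 facet normal 0.100 0.806 0.583
  outer loop
   vertex 1.3 3.2 2.9
   vertex 4.9 2.9 2.7
   vertex 4.1 4.3 0.9
  endloop
 endfacet
 facet normal 0.358 -0.453 -0.816
  outer loop
   vertex 1.9 0.4 2.1
   vertex 0.1 0.6 1.2
   vertex 4.1 4.3 0.9
  endloop
 endfacet
 facet normal -0.435 -0.478 0.763
  outer loop
   vertex 1.9 0.4 2.1
   vertex 3.3 2.0 3.9
   vertex 0.1 0.6 1.2
  endloop
 endfacet
 facet normal -0.326 -0.566 0.757
  outer loop
   vertex 1.9 0.4 2.1
   vertex 4.4 1.1 3.7
   vertex 3.3 2.0 3.9
  endloop
 endfacet
 facet normal 0.560 -0.516 -0.649
  outer loop
   vertex 1.9 0.4 2.1
   vertex 4.9 2.9 2.7
   vertex 4.4 1.1 3.7
  endloop
 endfacet
 facet normal 0.559 -0.515 -0.649
  outer loop
   vertex 1.9 0.4 2.1
   vertex 4.1 4.3 0.9
   vertex 4.9 2.9 2.7
  endloop
 endfacet
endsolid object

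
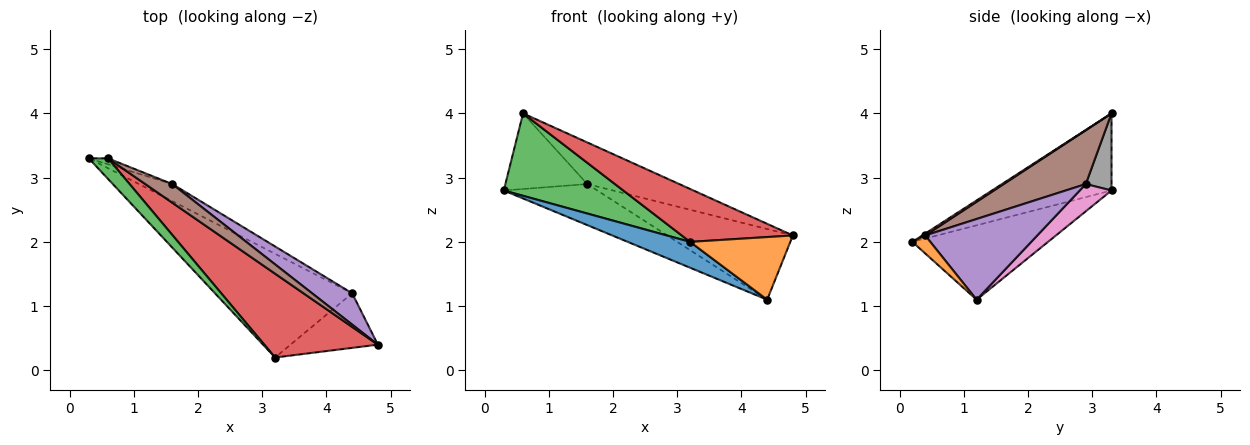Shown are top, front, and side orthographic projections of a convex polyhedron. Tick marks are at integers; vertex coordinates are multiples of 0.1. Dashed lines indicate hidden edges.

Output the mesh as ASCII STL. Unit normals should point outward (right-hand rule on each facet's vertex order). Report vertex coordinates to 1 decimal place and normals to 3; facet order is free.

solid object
 facet normal -0.466 -0.214 -0.859
  outer loop
   vertex 4.4 1.2 1.1
   vertex 3.2 0.2 2.0
   vertex 0.3 3.3 2.8
  endloop
 endfacet
 facet normal 0.134 -0.747 -0.651
  outer loop
   vertex 4.4 1.2 1.1
   vertex 4.8 0.4 2.1
   vertex 3.2 0.2 2.0
  endloop
 endfacet
 facet normal -0.696 -0.696 0.174
  outer loop
   vertex 0.6 3.3 4.0
   vertex 0.3 3.3 2.8
   vertex 3.2 0.2 2.0
  endloop
 endfacet
 facet normal 0.014 -0.534 0.845
  outer loop
   vertex 0.6 3.3 4.0
   vertex 3.2 0.2 2.0
   vertex 4.8 0.4 2.1
  endloop
 endfacet
 facet normal 0.632 0.708 0.314
  outer loop
   vertex 1.6 2.9 2.9
   vertex 4.8 0.4 2.1
   vertex 4.4 1.2 1.1
  endloop
 endfacet
 facet normal 0.632 0.707 0.317
  outer loop
   vertex 1.6 2.9 2.9
   vertex 0.6 3.3 4.0
   vertex 4.8 0.4 2.1
  endloop
 endfacet
 facet normal 0.299 0.881 -0.367
  outer loop
   vertex 1.6 2.9 2.9
   vertex 4.4 1.2 1.1
   vertex 0.3 3.3 2.8
  endloop
 endfacet
 facet normal 0.299 0.951 -0.075
  outer loop
   vertex 1.6 2.9 2.9
   vertex 0.3 3.3 2.8
   vertex 0.6 3.3 4.0
  endloop
 endfacet
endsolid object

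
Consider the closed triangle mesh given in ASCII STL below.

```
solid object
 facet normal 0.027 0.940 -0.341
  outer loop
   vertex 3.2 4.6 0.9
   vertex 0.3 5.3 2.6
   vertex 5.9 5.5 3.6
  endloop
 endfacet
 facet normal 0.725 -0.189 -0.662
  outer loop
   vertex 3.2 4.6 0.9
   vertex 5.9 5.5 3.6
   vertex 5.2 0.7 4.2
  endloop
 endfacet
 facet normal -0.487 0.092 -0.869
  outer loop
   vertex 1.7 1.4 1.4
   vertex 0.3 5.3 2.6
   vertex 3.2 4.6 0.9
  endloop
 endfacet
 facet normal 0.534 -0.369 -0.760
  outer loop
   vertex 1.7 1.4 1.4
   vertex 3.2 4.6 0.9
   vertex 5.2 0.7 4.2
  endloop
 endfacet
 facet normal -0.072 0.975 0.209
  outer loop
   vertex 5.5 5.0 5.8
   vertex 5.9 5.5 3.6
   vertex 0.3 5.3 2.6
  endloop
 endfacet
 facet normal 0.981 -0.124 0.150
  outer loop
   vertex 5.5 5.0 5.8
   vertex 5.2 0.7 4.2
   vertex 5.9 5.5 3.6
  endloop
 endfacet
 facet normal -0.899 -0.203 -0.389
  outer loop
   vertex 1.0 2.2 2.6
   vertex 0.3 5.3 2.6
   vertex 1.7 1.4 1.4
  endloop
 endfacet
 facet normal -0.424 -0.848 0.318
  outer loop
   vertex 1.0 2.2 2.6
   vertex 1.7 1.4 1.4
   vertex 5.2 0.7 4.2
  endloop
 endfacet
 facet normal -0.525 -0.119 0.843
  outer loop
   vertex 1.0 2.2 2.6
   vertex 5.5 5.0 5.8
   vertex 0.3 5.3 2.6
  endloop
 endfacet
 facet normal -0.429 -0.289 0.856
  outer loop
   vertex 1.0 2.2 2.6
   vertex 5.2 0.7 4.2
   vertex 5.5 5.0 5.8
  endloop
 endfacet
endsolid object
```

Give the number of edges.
15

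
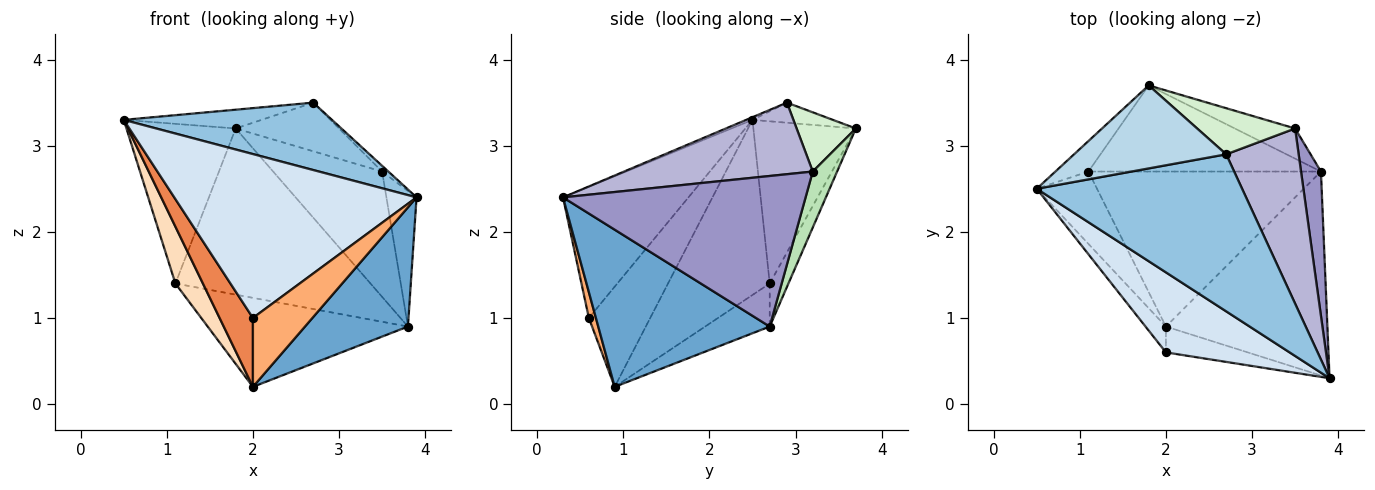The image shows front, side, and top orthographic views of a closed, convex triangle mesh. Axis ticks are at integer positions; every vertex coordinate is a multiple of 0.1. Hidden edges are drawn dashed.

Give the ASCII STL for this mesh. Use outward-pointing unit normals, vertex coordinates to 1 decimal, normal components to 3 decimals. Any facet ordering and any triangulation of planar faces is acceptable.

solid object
 facet normal 0.643 -0.386 -0.661
  outer loop
   vertex 3.8 2.7 0.9
   vertex 3.9 0.3 2.4
   vertex 2.0 0.9 0.2
  endloop
 endfacet
 facet normal -0.012 -0.394 0.919
  outer loop
   vertex 2.7 2.9 3.5
   vertex 0.5 2.5 3.3
   vertex 3.9 0.3 2.4
  endloop
 endfacet
 facet normal -0.128 0.219 0.967
  outer loop
   vertex 2.7 2.9 3.5
   vertex 1.8 3.7 3.2
   vertex 0.5 2.5 3.3
  endloop
 endfacet
 facet normal -0.422 -0.815 0.398
  outer loop
   vertex 2.0 0.6 1.0
   vertex 3.9 0.3 2.4
   vertex 0.5 2.5 3.3
  endloop
 endfacet
 facet normal -0.865 -0.470 -0.176
  outer loop
   vertex 2.0 0.6 1.0
   vertex 0.5 2.5 3.3
   vertex 2.0 0.9 0.2
  endloop
 endfacet
 facet normal 0.110 -0.931 -0.349
  outer loop
   vertex 2.0 0.6 1.0
   vertex 2.0 0.9 0.2
   vertex 3.9 0.3 2.4
  endloop
 endfacet
 facet normal -0.678 0.722 -0.138
  outer loop
   vertex 1.1 2.7 1.4
   vertex 0.5 2.5 3.3
   vertex 1.8 3.7 3.2
  endloop
 endfacet
 facet normal -0.916 -0.248 -0.315
  outer loop
   vertex 1.1 2.7 1.4
   vertex 2.0 0.9 0.2
   vertex 0.5 2.5 3.3
  endloop
 endfacet
 facet normal -0.085 0.885 -0.458
  outer loop
   vertex 1.1 2.7 1.4
   vertex 1.8 3.7 3.2
   vertex 3.8 2.7 0.9
  endloop
 endfacet
 facet normal -0.159 0.492 -0.856
  outer loop
   vertex 1.1 2.7 1.4
   vertex 3.8 2.7 0.9
   vertex 2.0 0.9 0.2
  endloop
 endfacet
 facet normal 0.212 0.950 -0.229
  outer loop
   vertex 3.5 3.2 2.7
   vertex 3.8 2.7 0.9
   vertex 1.8 3.7 3.2
  endloop
 endfacet
 facet normal 0.384 0.670 0.635
  outer loop
   vertex 3.5 3.2 2.7
   vertex 1.8 3.7 3.2
   vertex 2.7 2.9 3.5
  endloop
 endfacet
 facet normal 0.984 0.122 0.130
  outer loop
   vertex 3.5 3.2 2.7
   vertex 3.9 0.3 2.4
   vertex 3.8 2.7 0.9
  endloop
 endfacet
 facet normal 0.703 0.023 0.711
  outer loop
   vertex 3.5 3.2 2.7
   vertex 2.7 2.9 3.5
   vertex 3.9 0.3 2.4
  endloop
 endfacet
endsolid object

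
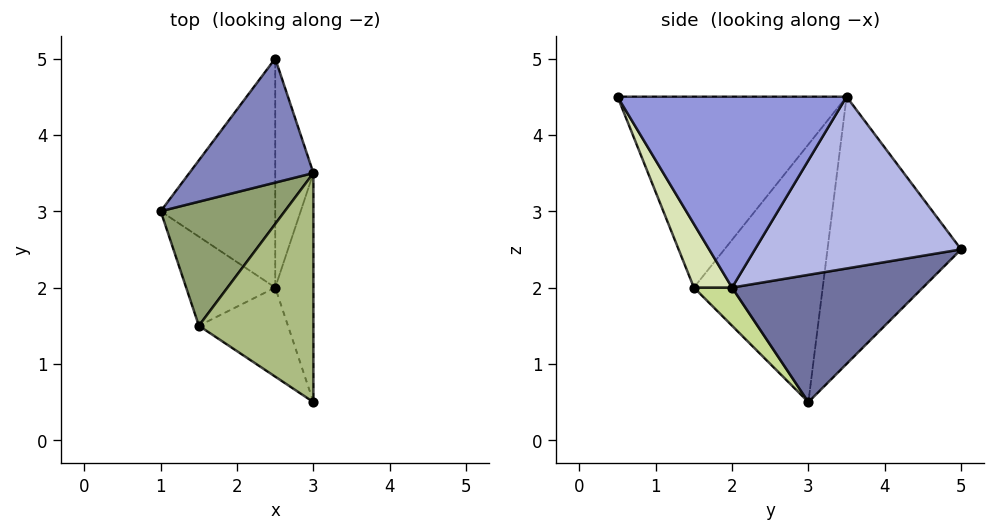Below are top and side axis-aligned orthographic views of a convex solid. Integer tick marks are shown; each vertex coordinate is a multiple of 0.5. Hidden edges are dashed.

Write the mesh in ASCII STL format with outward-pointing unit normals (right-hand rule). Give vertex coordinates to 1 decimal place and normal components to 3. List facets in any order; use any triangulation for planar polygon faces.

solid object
 facet normal 0.739 0.111 -0.665
  outer loop
   vertex 2.5 2.0 2.0
   vertex 1.0 3.0 0.5
   vertex 2.5 5.0 2.5
  endloop
 endfacet
 facet normal -0.878 0.251 0.408
  outer loop
   vertex 3.0 3.5 4.5
   vertex 2.5 5.0 2.5
   vertex 1.0 3.0 0.5
  endloop
 endfacet
 facet normal 0.981 0.000 -0.196
  outer loop
   vertex 3.0 3.5 4.5
   vertex 3.0 0.5 4.5
   vertex 2.5 2.0 2.0
  endloop
 endfacet
 facet normal 0.976 0.036 -0.217
  outer loop
   vertex 3.0 3.5 4.5
   vertex 2.5 2.0 2.0
   vertex 2.5 5.0 2.5
  endloop
 endfacet
 facet normal -0.893 0.132 0.430
  outer loop
   vertex 1.5 1.5 2.0
   vertex 3.0 3.5 4.5
   vertex 1.0 3.0 0.5
  endloop
 endfacet
 facet normal -0.857 0.000 0.514
  outer loop
   vertex 1.5 1.5 2.0
   vertex 3.0 0.5 4.5
   vertex 3.0 3.5 4.5
  endloop
 endfacet
 facet normal 0.309 -0.619 -0.722
  outer loop
   vertex 1.5 1.5 2.0
   vertex 1.0 3.0 0.5
   vertex 2.5 2.0 2.0
  endloop
 endfacet
 facet normal 0.379 -0.758 -0.531
  outer loop
   vertex 1.5 1.5 2.0
   vertex 2.5 2.0 2.0
   vertex 3.0 0.5 4.5
  endloop
 endfacet
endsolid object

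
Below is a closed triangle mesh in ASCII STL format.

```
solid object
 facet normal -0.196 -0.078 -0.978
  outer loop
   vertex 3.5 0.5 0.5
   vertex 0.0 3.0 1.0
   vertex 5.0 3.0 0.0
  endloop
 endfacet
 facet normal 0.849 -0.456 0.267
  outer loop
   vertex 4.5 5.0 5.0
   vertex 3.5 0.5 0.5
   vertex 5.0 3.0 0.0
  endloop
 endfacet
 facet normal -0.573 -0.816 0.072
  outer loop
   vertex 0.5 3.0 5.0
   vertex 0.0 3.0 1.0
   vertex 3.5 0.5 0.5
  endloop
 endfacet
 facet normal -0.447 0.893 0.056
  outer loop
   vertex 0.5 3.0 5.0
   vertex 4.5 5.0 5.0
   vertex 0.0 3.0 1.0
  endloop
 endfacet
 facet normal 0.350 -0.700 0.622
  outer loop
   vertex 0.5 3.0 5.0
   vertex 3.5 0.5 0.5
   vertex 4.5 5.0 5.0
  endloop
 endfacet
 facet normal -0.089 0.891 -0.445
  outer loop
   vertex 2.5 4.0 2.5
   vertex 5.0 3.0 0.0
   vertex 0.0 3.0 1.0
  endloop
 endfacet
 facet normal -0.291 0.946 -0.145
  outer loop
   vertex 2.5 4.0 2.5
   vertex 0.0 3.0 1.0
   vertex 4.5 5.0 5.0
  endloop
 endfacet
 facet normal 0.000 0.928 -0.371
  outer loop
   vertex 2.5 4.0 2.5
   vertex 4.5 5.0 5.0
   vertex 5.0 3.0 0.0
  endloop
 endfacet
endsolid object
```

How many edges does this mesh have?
12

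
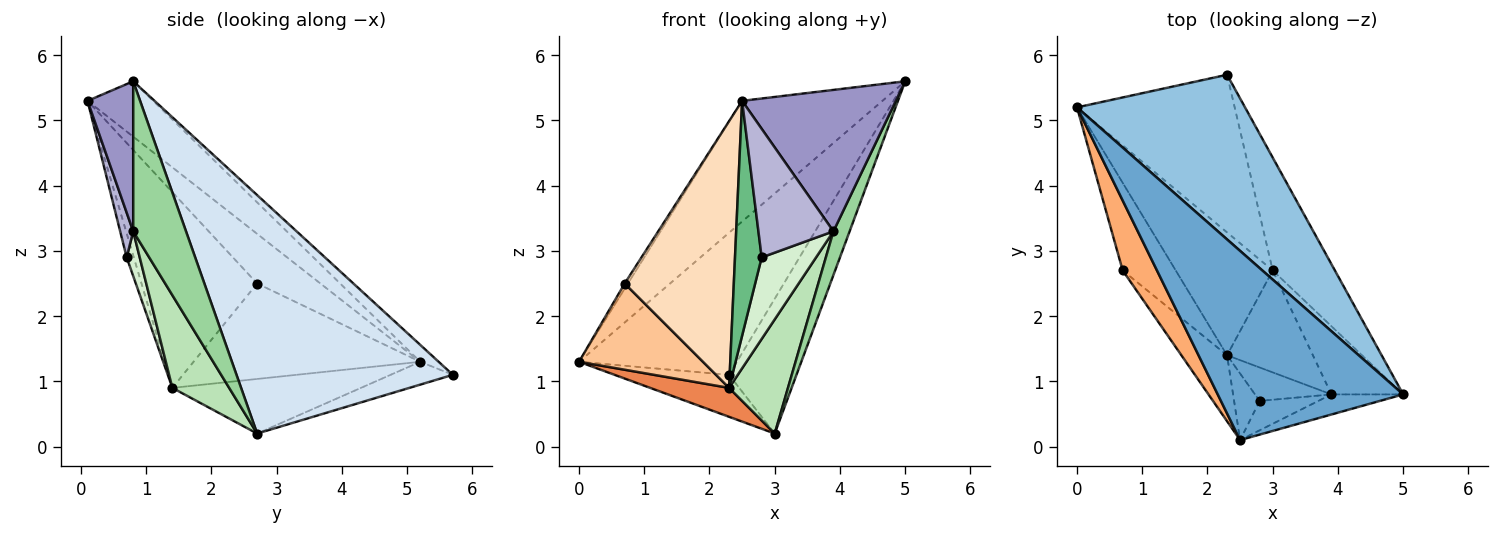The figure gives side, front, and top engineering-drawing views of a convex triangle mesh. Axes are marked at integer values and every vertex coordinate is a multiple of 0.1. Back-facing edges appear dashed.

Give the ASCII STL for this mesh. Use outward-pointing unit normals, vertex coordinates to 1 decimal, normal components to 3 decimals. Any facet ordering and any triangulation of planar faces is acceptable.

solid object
 facet normal -0.244 0.522 0.818
  outer loop
   vertex 2.5 0.1 5.3
   vertex 5.0 0.8 5.6
   vertex 0.0 5.2 1.3
  endloop
 endfacet
 facet normal -0.076 0.651 0.755
  outer loop
   vertex 2.3 5.7 1.1
   vertex 0.0 5.2 1.3
   vertex 5.0 0.8 5.6
  endloop
 endfacet
 facet normal -0.139 0.255 -0.957
  outer loop
   vertex 2.3 5.7 1.1
   vertex 3.0 2.7 0.2
   vertex 0.0 5.2 1.3
  endloop
 endfacet
 facet normal 0.926 0.289 -0.242
  outer loop
   vertex 2.3 5.7 1.1
   vertex 5.0 0.8 5.6
   vertex 3.0 2.7 0.2
  endloop
 endfacet
 facet normal -0.480 -0.201 -0.854
  outer loop
   vertex 2.3 1.4 0.9
   vertex 0.0 5.2 1.3
   vertex 3.0 2.7 0.2
  endloop
 endfacet
 facet normal -0.822 0.042 0.568
  outer loop
   vertex 0.7 2.7 2.5
   vertex 2.5 0.1 5.3
   vertex 0.0 5.2 1.3
  endloop
 endfacet
 facet normal -0.789 -0.431 -0.438
  outer loop
   vertex 0.7 2.7 2.5
   vertex 0.0 5.2 1.3
   vertex 2.3 1.4 0.9
  endloop
 endfacet
 facet normal -0.717 -0.677 -0.167
  outer loop
   vertex 0.7 2.7 2.5
   vertex 2.3 1.4 0.9
   vertex 2.5 0.1 5.3
  endloop
 endfacet
 facet normal -0.249 -0.932 -0.264
  outer loop
   vertex 2.8 0.7 2.9
   vertex 2.5 0.1 5.3
   vertex 2.3 1.4 0.9
  endloop
 endfacet
 facet normal 0.869 -0.267 -0.416
  outer loop
   vertex 3.9 0.8 3.3
   vertex 3.0 2.7 0.2
   vertex 5.0 0.8 5.6
  endloop
 endfacet
 facet normal 0.584 -0.606 -0.541
  outer loop
   vertex 3.9 0.8 3.3
   vertex 2.3 1.4 0.9
   vertex 3.0 2.7 0.2
  endloop
 endfacet
 facet normal 0.217 -0.903 -0.370
  outer loop
   vertex 3.9 0.8 3.3
   vertex 2.8 0.7 2.9
   vertex 2.3 1.4 0.9
  endloop
 endfacet
 facet normal 0.282 -0.950 -0.135
  outer loop
   vertex 3.9 0.8 3.3
   vertex 5.0 0.8 5.6
   vertex 2.5 0.1 5.3
  endloop
 endfacet
 facet normal 0.167 -0.961 -0.219
  outer loop
   vertex 3.9 0.8 3.3
   vertex 2.5 0.1 5.3
   vertex 2.8 0.7 2.9
  endloop
 endfacet
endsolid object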